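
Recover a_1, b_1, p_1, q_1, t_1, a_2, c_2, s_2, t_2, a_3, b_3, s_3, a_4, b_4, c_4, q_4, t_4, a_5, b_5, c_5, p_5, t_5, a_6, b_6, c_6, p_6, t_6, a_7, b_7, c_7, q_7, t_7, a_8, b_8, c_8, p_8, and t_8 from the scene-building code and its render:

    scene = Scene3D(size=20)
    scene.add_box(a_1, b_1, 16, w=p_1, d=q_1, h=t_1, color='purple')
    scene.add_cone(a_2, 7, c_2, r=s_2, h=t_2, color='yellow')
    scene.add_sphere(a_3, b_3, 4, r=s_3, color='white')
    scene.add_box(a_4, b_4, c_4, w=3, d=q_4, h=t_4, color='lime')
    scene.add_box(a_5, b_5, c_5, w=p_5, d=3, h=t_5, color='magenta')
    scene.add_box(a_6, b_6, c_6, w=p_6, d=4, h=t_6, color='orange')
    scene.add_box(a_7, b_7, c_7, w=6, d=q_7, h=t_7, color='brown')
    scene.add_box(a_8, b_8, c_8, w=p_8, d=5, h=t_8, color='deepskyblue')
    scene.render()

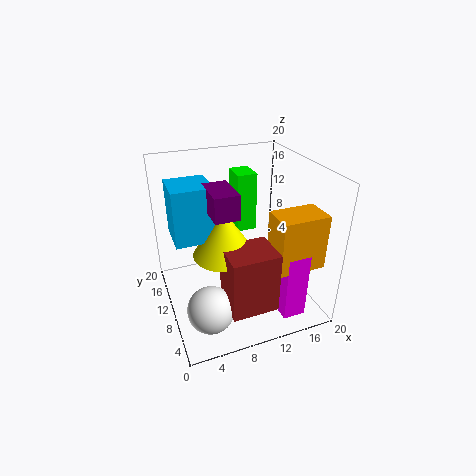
a_1 = 5
b_1 = 4
p_1 = 3
q_1 = 5
t_1 = 3
a_2 = 7
c_2 = 10
s_2 = 4
t_2 = 6
a_3 = 4
b_3 = 4
s_3 = 3
a_4 = 12
b_4 = 15
c_4 = 8
q_4 = 4
t_4 = 9
a_5 = 13
b_5 = 1
c_5 = 2
p_5 = 3
t_5 = 9
a_6 = 12
b_6 = 1
c_6 = 9
p_6 = 6
t_6 = 7
a_7 = 6
b_7 = 1
c_7 = 4
q_7 = 5
t_7 = 8
a_8 = 1
b_8 = 7
c_8 = 12
p_8 = 5
t_8 = 7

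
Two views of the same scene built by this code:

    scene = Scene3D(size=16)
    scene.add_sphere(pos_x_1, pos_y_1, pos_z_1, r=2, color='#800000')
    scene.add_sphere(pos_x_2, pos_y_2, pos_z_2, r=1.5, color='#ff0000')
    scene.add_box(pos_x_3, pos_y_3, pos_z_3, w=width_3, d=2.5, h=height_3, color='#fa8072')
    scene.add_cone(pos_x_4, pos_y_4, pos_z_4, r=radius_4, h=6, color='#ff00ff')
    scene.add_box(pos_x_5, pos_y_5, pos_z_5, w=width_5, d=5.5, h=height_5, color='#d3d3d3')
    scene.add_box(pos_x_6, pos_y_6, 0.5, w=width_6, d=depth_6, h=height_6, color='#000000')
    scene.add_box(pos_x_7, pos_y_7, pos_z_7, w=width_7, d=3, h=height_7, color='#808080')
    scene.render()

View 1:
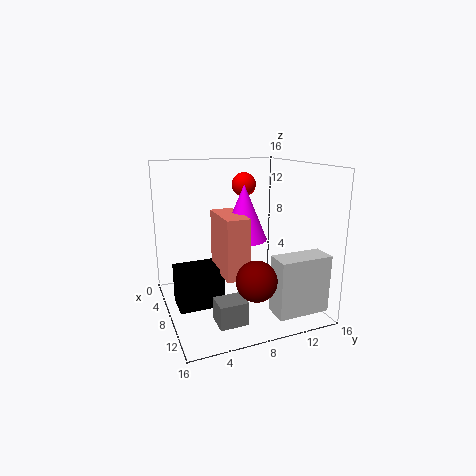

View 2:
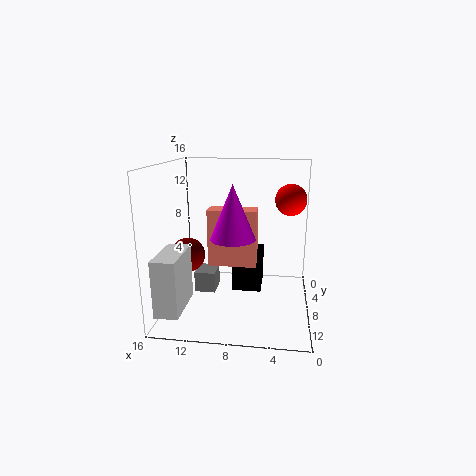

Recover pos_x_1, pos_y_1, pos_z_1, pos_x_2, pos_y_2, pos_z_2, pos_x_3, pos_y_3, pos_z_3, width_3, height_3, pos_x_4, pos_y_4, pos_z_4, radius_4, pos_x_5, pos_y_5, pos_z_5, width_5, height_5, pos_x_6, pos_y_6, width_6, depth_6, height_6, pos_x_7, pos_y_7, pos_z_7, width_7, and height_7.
pos_x_1 = 14
pos_y_1 = 7.5
pos_z_1 = 5.5
pos_x_2 = 2.5
pos_y_2 = 11
pos_z_2 = 13
pos_x_3 = 6
pos_y_3 = 5.5
pos_z_3 = 4.5
width_3 = 5.5
height_3 = 6.5
pos_x_4 = 8.5
pos_y_4 = 8.5
pos_z_4 = 8
radius_4 = 2.5
pos_x_5 = 13
pos_y_5 = 9.5
pos_z_5 = 1.5
width_5 = 2.5
height_5 = 6
pos_x_6 = 5.5
pos_y_6 = 1
width_6 = 3.5
depth_6 = 5
height_6 = 4.5
pos_x_7 = 11
pos_y_7 = 4
pos_z_7 = 0.5
width_7 = 2.5
height_7 = 2.5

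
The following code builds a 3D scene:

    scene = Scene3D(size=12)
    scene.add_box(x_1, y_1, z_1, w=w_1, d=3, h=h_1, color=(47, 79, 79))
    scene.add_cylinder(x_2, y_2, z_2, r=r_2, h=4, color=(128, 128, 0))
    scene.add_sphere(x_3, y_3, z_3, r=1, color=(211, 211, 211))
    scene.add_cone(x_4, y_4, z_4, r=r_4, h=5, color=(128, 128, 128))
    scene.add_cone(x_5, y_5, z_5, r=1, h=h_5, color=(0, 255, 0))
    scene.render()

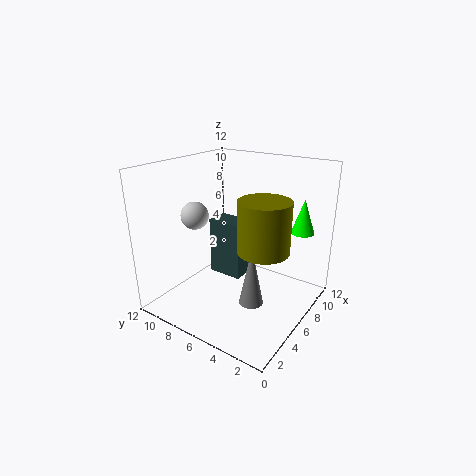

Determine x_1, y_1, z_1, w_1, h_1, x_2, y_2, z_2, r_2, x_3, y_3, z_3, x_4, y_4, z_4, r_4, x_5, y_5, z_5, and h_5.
x_1 = 6, y_1 = 6, z_1 = 2, w_1 = 2, h_1 = 5, x_2 = 5, y_2 = 3, z_2 = 6, r_2 = 2, x_3 = 2, y_3 = 7, z_3 = 9, x_4 = 5, y_4 = 4, z_4 = 1, r_4 = 1, x_5 = 10, y_5 = 2, z_5 = 6, h_5 = 3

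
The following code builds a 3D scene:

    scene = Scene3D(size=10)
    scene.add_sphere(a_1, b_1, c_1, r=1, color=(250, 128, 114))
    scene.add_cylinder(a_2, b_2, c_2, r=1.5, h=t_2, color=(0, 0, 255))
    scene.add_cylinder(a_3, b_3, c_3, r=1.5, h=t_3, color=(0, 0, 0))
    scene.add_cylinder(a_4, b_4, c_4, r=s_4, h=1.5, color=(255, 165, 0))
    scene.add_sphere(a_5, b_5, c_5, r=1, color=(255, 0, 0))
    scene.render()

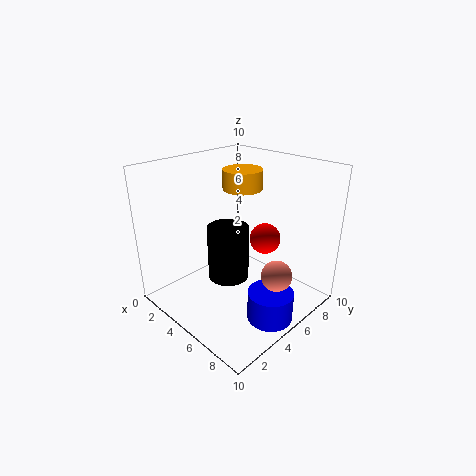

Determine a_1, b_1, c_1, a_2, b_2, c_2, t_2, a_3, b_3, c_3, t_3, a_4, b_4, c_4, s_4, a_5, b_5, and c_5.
a_1 = 8.5, b_1 = 5, c_1 = 3.5, a_2 = 8.5, b_2 = 4.5, c_2 = 0.5, t_2 = 2, a_3 = 4, b_3 = 5, c_3 = 1.5, t_3 = 4, a_4 = 3, b_4 = 7.5, c_4 = 7.5, s_4 = 1.5, a_5 = 7, b_5 = 5.5, c_5 = 5.5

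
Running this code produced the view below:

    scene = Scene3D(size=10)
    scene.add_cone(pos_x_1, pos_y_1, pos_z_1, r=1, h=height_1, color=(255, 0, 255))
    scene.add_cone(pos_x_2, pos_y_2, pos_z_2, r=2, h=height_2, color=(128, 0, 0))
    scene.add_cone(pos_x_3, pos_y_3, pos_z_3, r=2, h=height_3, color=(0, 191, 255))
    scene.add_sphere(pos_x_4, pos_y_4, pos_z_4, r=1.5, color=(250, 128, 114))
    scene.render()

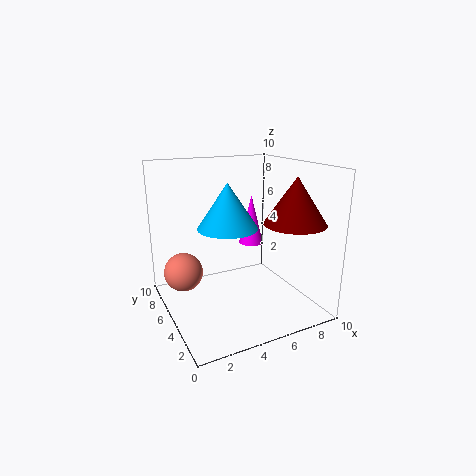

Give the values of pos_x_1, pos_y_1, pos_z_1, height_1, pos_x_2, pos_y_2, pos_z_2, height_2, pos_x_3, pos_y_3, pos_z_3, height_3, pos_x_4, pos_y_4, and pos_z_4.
pos_x_1 = 8
pos_y_1 = 8.5
pos_z_1 = 3
height_1 = 4
pos_x_2 = 7.5
pos_y_2 = 2
pos_z_2 = 6.5
height_2 = 3
pos_x_3 = 4
pos_y_3 = 4.5
pos_z_3 = 6
height_3 = 3
pos_x_4 = 2
pos_y_4 = 8.5
pos_z_4 = 1.5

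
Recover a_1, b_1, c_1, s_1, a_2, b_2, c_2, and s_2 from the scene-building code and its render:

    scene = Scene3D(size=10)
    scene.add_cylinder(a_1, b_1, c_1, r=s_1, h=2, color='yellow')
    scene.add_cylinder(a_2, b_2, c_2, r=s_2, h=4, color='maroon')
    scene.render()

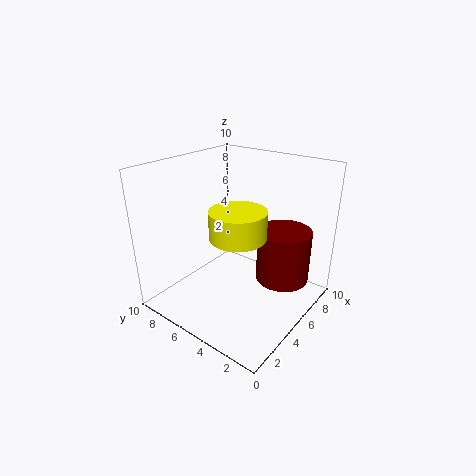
a_1 = 5
b_1 = 5
c_1 = 5
s_1 = 2
a_2 = 8
b_2 = 3
c_2 = 1
s_2 = 2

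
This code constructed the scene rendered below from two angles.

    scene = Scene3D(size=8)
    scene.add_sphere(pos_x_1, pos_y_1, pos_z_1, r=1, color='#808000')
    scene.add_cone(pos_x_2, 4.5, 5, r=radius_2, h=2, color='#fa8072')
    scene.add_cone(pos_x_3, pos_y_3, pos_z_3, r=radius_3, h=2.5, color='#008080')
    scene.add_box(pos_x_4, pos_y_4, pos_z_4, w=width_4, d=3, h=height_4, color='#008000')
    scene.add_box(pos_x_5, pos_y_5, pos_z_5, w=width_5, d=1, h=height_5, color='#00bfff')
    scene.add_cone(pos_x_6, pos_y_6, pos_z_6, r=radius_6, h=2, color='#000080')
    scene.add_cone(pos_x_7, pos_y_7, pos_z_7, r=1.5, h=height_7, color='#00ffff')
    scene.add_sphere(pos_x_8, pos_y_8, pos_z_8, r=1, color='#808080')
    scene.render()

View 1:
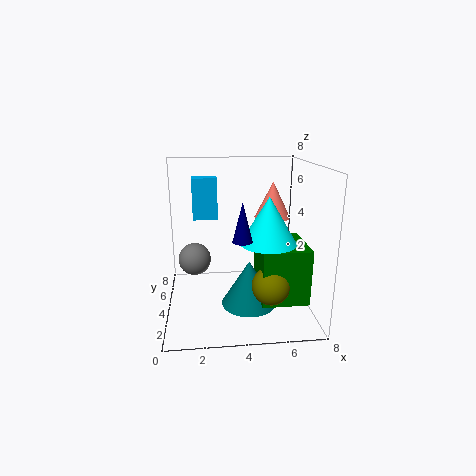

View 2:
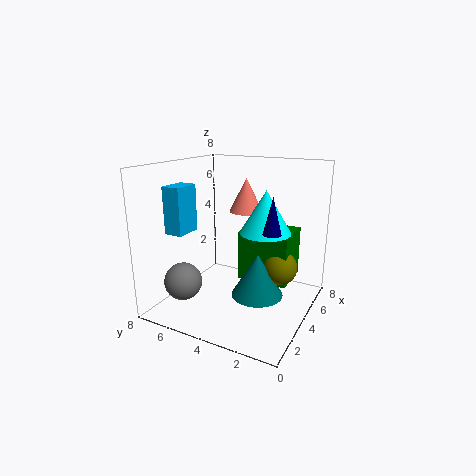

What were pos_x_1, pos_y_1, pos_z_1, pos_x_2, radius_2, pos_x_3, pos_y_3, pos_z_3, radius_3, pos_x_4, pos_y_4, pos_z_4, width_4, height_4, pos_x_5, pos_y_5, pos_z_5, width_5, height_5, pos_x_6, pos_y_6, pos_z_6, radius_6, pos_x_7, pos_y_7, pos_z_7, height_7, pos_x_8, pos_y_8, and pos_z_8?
pos_x_1 = 5.5; pos_y_1 = 2; pos_z_1 = 2; pos_x_2 = 6; radius_2 = 1; pos_x_3 = 4.5; pos_y_3 = 3; pos_z_3 = 0.5; radius_3 = 1.5; pos_x_4 = 5; pos_y_4 = 1.5; pos_z_4 = 1; width_4 = 2.5; height_4 = 3; pos_x_5 = 1.5; pos_y_5 = 6; pos_z_5 = 4.5; width_5 = 1.5; height_5 = 2.5; pos_x_6 = 4; pos_y_6 = 2; pos_z_6 = 4.5; radius_6 = 0.5; pos_x_7 = 5.5; pos_y_7 = 3; pos_z_7 = 4; height_7 = 2.5; pos_x_8 = 1.5; pos_y_8 = 6; pos_z_8 = 2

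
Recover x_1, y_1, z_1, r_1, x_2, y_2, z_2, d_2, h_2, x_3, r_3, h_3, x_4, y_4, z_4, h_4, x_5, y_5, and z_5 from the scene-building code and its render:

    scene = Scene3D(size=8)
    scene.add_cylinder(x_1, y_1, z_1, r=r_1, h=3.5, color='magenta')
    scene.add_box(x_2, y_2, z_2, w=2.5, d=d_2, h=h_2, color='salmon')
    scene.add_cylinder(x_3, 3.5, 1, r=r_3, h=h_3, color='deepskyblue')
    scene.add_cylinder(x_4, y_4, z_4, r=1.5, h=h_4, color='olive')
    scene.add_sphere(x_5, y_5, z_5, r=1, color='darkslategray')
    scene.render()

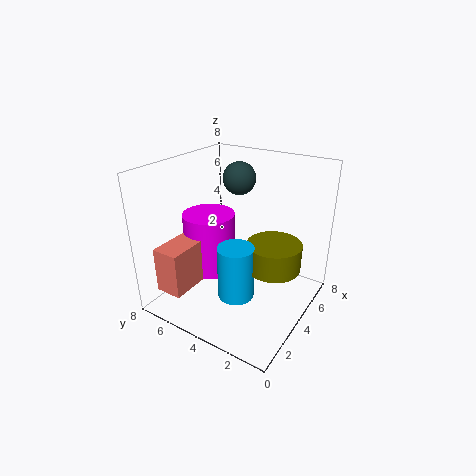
x_1 = 4; y_1 = 6; z_1 = 1.5; r_1 = 1.5; x_2 = 0.5; y_2 = 5.5; z_2 = 1.5; d_2 = 1.5; h_2 = 2.5; x_3 = 3; r_3 = 1; h_3 = 3; x_4 = 4.5; y_4 = 2; z_4 = 2.5; h_4 = 1.5; x_5 = 6.5; y_5 = 5.5; z_5 = 6.5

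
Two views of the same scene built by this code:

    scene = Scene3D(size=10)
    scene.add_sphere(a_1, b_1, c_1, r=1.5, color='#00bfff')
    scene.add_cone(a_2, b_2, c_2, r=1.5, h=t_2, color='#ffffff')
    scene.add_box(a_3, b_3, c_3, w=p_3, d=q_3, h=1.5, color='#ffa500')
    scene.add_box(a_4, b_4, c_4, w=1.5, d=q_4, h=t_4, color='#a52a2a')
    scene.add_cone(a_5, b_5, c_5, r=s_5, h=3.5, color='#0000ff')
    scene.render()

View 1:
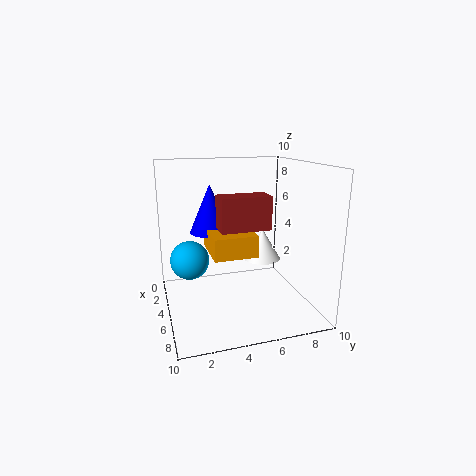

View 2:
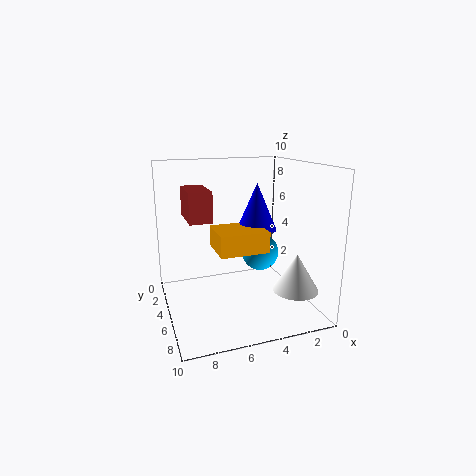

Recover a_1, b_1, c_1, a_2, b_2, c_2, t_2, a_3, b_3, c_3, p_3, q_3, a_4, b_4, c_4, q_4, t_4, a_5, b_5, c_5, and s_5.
a_1 = 2
b_1 = 2
c_1 = 2.5
a_2 = 2
b_2 = 8
c_2 = 2
t_2 = 2.5
a_3 = 3
b_3 = 3
c_3 = 4
p_3 = 3.5
q_3 = 3
a_4 = 7
b_4 = 3
c_4 = 6.5
q_4 = 3
t_4 = 2
a_5 = 3
b_5 = 3.5
c_5 = 5
s_5 = 1.5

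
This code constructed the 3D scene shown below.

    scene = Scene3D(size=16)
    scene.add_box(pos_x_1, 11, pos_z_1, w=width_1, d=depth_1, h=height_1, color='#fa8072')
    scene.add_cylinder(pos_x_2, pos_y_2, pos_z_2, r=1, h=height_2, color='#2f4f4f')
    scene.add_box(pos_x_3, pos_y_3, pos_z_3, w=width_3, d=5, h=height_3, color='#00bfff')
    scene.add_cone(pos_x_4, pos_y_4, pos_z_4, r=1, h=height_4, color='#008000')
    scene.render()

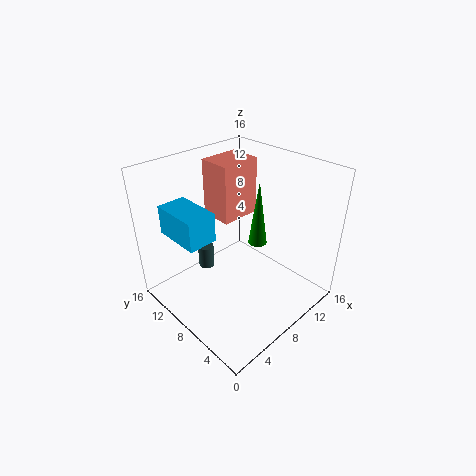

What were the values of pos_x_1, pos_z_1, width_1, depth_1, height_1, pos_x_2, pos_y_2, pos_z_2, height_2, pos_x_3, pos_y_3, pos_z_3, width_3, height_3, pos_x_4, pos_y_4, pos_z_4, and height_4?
pos_x_1 = 9, pos_z_1 = 8, width_1 = 5, depth_1 = 4, height_1 = 7, pos_x_2 = 8, pos_y_2 = 14, pos_z_2 = 1, height_2 = 3, pos_x_3 = 1, pos_y_3 = 7, pos_z_3 = 10, width_3 = 3, height_3 = 3, pos_x_4 = 9, pos_y_4 = 6, pos_z_4 = 8, height_4 = 7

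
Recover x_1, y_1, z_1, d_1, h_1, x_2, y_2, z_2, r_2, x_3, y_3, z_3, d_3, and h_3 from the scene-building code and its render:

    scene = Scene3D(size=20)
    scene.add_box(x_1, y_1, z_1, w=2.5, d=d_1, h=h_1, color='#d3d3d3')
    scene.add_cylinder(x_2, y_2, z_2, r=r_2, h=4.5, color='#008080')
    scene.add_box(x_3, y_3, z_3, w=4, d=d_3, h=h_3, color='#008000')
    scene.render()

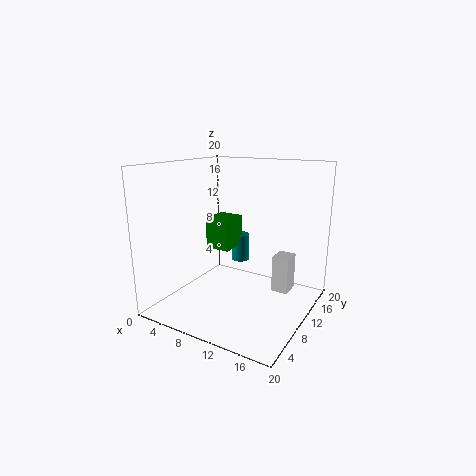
x_1 = 13.5; y_1 = 14; z_1 = 1; d_1 = 3; h_1 = 5.5; x_2 = 5.5; y_2 = 18.5; z_2 = 3; r_2 = 1.5; x_3 = 2; y_3 = 13.5; z_3 = 6; d_3 = 4.5; h_3 = 5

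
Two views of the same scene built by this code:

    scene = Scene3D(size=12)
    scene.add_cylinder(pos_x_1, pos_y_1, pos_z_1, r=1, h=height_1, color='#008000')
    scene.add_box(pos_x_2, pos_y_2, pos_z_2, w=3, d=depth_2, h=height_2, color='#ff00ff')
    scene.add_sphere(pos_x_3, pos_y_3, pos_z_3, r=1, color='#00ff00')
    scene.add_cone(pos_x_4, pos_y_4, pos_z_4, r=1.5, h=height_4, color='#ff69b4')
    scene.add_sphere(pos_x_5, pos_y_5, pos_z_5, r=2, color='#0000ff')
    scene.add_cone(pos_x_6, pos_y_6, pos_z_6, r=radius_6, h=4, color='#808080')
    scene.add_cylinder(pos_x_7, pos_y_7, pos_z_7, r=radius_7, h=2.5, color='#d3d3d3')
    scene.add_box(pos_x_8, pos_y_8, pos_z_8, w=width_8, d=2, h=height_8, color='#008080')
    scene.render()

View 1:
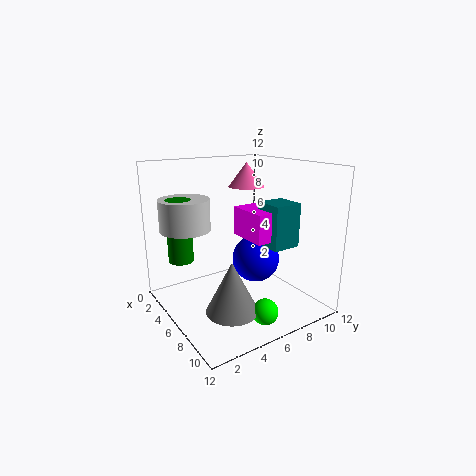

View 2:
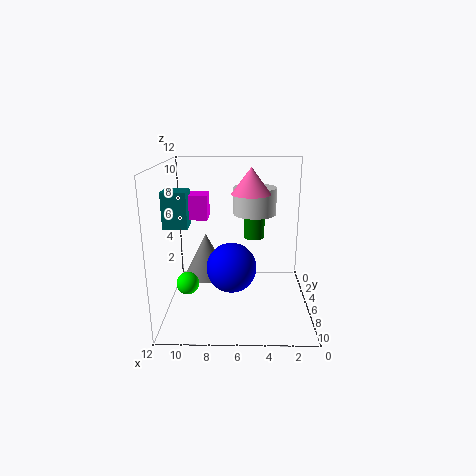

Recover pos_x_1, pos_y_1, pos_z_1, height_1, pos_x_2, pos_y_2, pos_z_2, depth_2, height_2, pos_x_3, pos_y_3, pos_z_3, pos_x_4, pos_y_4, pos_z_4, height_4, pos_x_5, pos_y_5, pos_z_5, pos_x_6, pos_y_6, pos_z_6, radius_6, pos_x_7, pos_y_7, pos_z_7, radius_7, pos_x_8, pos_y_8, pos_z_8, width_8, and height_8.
pos_x_1 = 4.5; pos_y_1 = 1.5; pos_z_1 = 4.5; height_1 = 5; pos_x_2 = 8.5; pos_y_2 = 4; pos_z_2 = 7.5; depth_2 = 2; height_2 = 2; pos_x_3 = 10.5; pos_y_3 = 5.5; pos_z_3 = 1.5; pos_x_4 = 5; pos_y_4 = 7.5; pos_z_4 = 10; height_4 = 2; pos_x_5 = 6.5; pos_y_5 = 7.5; pos_z_5 = 4; pos_x_6 = 9; pos_y_6 = 3.5; pos_z_6 = 1.5; radius_6 = 2; pos_x_7 = 4.5; pos_y_7 = 2; pos_z_7 = 7; radius_7 = 2; pos_x_8 = 10; pos_y_8 = 5; pos_z_8 = 7; width_8 = 2; height_8 = 3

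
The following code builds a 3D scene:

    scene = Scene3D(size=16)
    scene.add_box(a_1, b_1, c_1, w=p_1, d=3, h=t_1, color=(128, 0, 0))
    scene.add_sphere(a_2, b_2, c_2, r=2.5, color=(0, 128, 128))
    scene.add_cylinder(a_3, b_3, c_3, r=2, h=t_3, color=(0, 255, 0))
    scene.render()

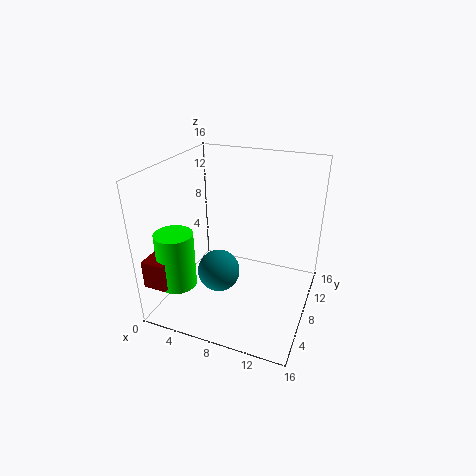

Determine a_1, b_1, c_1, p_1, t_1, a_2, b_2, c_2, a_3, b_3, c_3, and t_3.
a_1 = 0.5; b_1 = 0.5; c_1 = 4.5; p_1 = 2.5; t_1 = 3; a_2 = 5.5; b_2 = 8; c_2 = 3; a_3 = 3; b_3 = 3; c_3 = 4; t_3 = 6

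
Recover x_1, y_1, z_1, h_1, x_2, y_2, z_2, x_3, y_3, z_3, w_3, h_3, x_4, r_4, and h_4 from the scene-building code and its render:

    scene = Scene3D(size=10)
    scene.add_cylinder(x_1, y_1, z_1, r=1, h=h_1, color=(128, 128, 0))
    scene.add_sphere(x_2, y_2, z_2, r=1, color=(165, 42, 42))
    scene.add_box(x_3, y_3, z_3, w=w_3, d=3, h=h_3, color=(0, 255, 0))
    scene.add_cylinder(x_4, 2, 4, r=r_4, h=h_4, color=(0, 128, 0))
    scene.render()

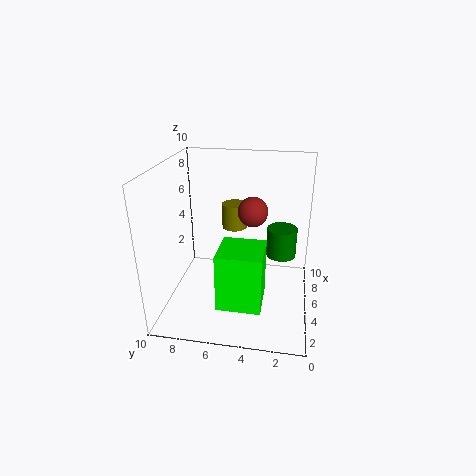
x_1 = 9, y_1 = 6, z_1 = 4, h_1 = 2, x_2 = 5, y_2 = 4, z_2 = 7, x_3 = 2, y_3 = 3, z_3 = 1, w_3 = 3, h_3 = 4, x_4 = 5, r_4 = 1, h_4 = 2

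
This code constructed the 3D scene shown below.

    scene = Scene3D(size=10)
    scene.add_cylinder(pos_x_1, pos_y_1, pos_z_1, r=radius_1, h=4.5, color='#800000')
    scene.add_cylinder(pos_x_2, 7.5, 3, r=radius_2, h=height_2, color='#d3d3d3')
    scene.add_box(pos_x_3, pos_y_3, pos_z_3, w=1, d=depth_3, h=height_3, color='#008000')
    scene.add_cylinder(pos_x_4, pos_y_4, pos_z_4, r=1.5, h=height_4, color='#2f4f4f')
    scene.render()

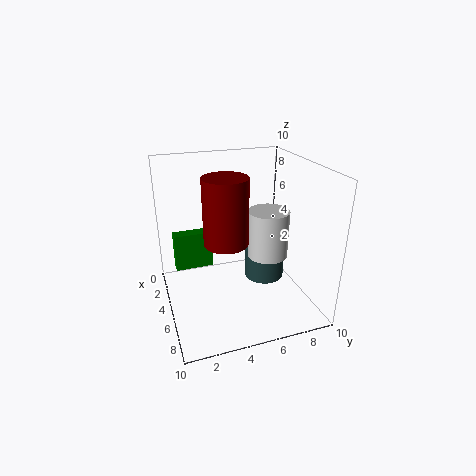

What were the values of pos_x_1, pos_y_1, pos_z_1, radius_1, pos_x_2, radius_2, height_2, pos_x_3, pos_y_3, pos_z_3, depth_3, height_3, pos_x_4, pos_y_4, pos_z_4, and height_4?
pos_x_1 = 5.5, pos_y_1 = 4, pos_z_1 = 5, radius_1 = 1.5, pos_x_2 = 4.5, radius_2 = 1.5, height_2 = 3.5, pos_x_3 = 0.5, pos_y_3 = 1, pos_z_3 = 1, depth_3 = 3, height_3 = 3, pos_x_4 = 4, pos_y_4 = 7.5, pos_z_4 = 1, height_4 = 3.5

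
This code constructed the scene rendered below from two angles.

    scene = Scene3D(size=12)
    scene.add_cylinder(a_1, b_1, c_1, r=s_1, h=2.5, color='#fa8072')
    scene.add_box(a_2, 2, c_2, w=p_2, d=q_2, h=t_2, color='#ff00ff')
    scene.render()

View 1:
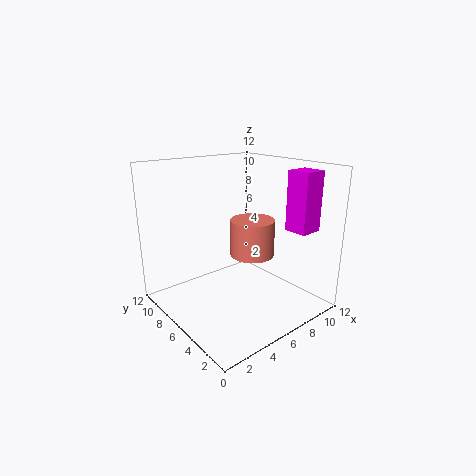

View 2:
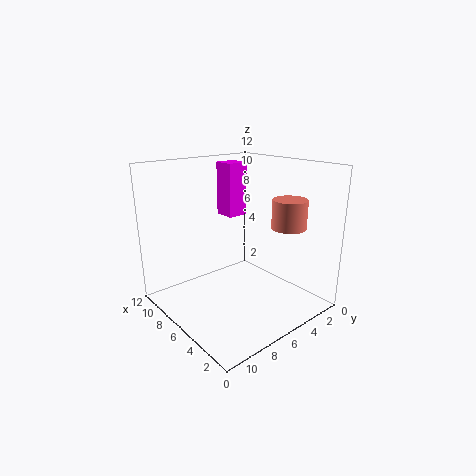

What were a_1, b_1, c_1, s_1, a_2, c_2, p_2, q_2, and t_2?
a_1 = 4
b_1 = 2
c_1 = 6.5
s_1 = 1.5
a_2 = 9.5
c_2 = 6.5
p_2 = 2
q_2 = 2
t_2 = 5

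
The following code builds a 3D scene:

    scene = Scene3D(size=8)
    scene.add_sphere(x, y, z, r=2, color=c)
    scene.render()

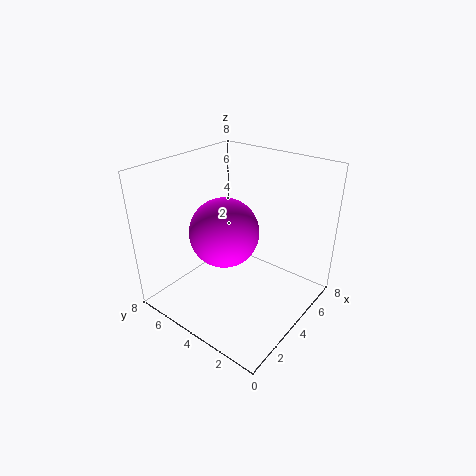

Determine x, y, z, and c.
x = 4, y = 5, z = 4, c = 'magenta'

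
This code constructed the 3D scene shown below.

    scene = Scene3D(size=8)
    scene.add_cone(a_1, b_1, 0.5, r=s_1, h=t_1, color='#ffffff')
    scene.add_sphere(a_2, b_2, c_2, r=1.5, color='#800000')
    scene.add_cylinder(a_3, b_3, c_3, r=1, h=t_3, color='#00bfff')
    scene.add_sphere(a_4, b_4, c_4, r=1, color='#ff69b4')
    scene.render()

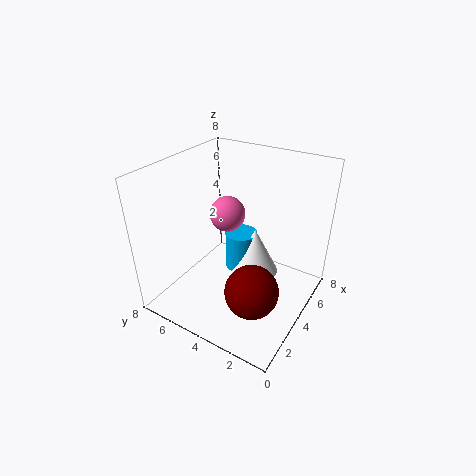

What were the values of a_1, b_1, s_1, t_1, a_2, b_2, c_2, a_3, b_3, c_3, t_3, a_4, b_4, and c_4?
a_1 = 6
b_1 = 4
s_1 = 1.5
t_1 = 3
a_2 = 3
b_2 = 2.5
c_2 = 1.5
a_3 = 6
b_3 = 5
c_3 = 0.5
t_3 = 2.5
a_4 = 4.5
b_4 = 5
c_4 = 5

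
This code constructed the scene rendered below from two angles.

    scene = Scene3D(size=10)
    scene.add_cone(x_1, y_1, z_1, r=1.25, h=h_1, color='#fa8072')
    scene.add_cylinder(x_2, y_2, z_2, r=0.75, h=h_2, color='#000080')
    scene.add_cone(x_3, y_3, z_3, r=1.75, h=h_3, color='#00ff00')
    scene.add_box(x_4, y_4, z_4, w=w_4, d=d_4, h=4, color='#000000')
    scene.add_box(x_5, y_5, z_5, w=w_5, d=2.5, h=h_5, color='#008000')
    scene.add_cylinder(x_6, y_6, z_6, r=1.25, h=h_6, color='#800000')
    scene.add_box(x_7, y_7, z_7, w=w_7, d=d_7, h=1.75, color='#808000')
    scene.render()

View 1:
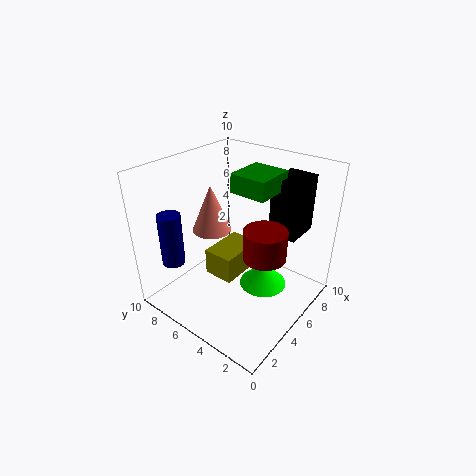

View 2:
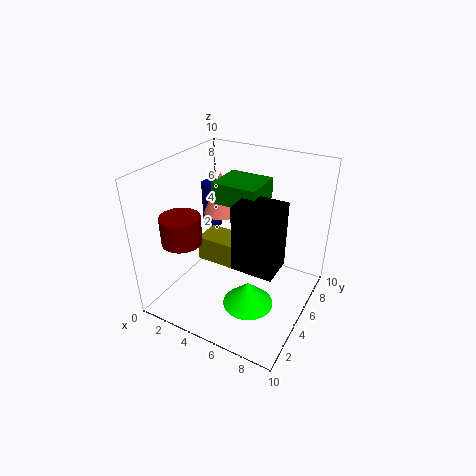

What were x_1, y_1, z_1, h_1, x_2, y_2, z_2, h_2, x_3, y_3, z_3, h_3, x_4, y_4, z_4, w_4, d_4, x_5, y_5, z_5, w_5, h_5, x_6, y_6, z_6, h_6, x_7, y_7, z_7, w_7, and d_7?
x_1 = 3.25
y_1 = 5.75
z_1 = 6.25
h_1 = 3
x_2 = 1.25
y_2 = 7.5
z_2 = 4
h_2 = 3.5
x_3 = 6.5
y_3 = 3.75
z_3 = 0.75
h_3 = 1.75
x_4 = 6.5
y_4 = 1.5
z_4 = 5.25
w_4 = 2.5
d_4 = 2
x_5 = 4.5
y_5 = 2.75
z_5 = 8.5
w_5 = 2.75
h_5 = 1.25
x_6 = 3
y_6 = 1.5
z_6 = 6
h_6 = 1.75
x_7 = 2.5
y_7 = 3.75
z_7 = 3.25
w_7 = 3
d_7 = 2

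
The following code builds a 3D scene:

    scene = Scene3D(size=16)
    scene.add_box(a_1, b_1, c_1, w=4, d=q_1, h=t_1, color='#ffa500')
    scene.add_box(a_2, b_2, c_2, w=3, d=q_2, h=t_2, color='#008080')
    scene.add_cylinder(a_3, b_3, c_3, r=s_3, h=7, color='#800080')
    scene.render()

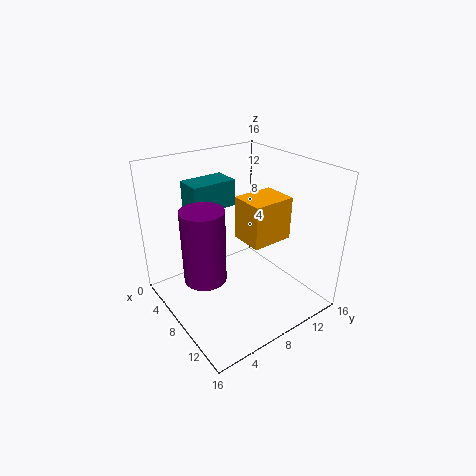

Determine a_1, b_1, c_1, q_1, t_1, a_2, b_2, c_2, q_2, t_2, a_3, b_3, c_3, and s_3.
a_1 = 6
b_1 = 9
c_1 = 7
q_1 = 5
t_1 = 5
a_2 = 3
b_2 = 4
c_2 = 11
q_2 = 5
t_2 = 3
a_3 = 11
b_3 = 2
c_3 = 7
s_3 = 2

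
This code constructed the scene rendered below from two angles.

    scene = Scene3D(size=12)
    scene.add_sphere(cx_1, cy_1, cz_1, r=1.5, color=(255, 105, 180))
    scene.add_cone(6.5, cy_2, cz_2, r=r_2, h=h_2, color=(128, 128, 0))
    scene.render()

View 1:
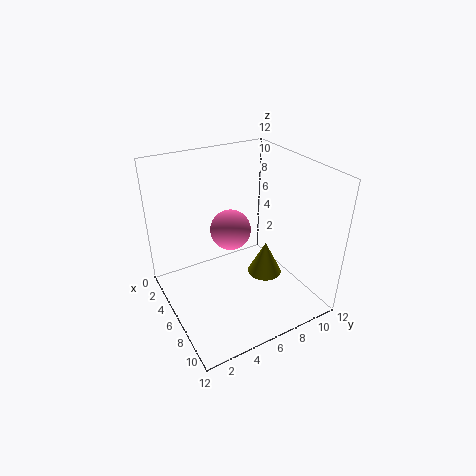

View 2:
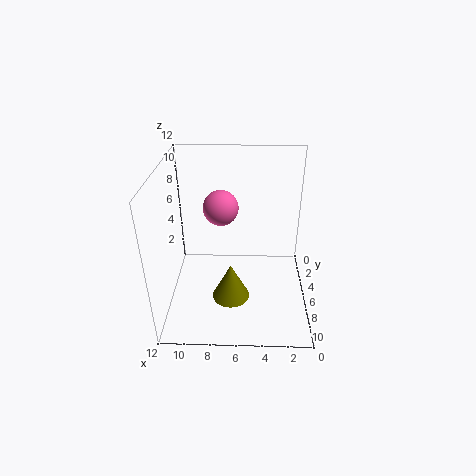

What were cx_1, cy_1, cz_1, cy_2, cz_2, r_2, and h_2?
cx_1 = 7.5; cy_1 = 4.5; cz_1 = 8; cy_2 = 8.5; cz_2 = 2; r_2 = 1.5; h_2 = 3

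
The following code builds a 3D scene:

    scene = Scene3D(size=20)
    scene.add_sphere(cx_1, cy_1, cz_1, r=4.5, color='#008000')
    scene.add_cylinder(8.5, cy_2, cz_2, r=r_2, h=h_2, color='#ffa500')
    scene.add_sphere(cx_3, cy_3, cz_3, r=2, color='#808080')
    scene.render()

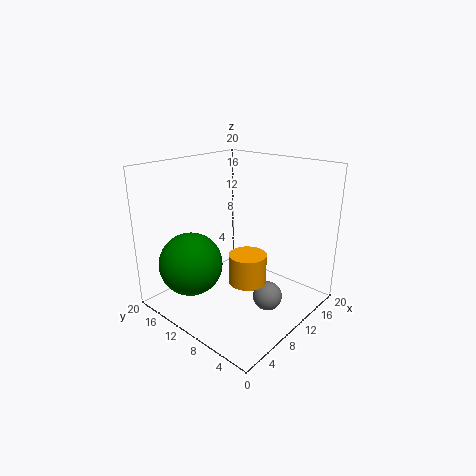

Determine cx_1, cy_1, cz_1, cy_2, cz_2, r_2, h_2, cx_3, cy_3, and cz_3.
cx_1 = 5.5; cy_1 = 15; cz_1 = 6; cy_2 = 7; cz_2 = 5; r_2 = 2.5; h_2 = 4; cx_3 = 10.5; cy_3 = 5; cz_3 = 2.5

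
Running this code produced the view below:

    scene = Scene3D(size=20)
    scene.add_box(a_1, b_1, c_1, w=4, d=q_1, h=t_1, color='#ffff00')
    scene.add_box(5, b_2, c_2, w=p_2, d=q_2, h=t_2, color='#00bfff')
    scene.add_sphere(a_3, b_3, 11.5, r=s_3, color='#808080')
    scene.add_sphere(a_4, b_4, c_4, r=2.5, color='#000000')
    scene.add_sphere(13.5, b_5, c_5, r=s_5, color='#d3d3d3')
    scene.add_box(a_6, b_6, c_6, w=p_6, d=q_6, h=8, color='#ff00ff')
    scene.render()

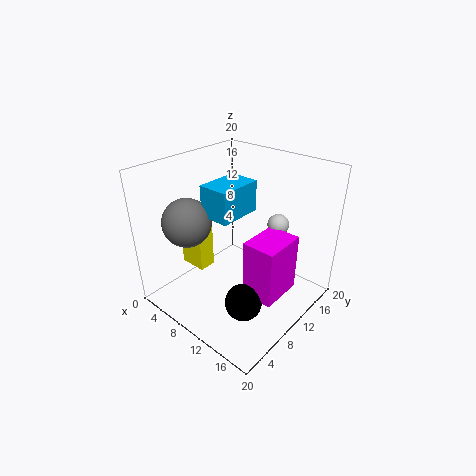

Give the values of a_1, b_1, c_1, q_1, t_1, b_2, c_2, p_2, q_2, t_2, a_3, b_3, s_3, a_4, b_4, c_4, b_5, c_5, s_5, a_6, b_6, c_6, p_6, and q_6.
a_1 = 2
b_1 = 6.5
c_1 = 4.5
q_1 = 2.5
t_1 = 6.5
b_2 = 8
c_2 = 12.5
p_2 = 4.5
q_2 = 6.5
t_2 = 4.5
a_3 = 3.5
b_3 = 6.5
s_3 = 3.5
a_4 = 14
b_4 = 6.5
c_4 = 3
b_5 = 14.5
c_5 = 11.5
s_5 = 1.5
a_6 = 13
b_6 = 7.5
c_6 = 3.5
p_6 = 4.5
q_6 = 6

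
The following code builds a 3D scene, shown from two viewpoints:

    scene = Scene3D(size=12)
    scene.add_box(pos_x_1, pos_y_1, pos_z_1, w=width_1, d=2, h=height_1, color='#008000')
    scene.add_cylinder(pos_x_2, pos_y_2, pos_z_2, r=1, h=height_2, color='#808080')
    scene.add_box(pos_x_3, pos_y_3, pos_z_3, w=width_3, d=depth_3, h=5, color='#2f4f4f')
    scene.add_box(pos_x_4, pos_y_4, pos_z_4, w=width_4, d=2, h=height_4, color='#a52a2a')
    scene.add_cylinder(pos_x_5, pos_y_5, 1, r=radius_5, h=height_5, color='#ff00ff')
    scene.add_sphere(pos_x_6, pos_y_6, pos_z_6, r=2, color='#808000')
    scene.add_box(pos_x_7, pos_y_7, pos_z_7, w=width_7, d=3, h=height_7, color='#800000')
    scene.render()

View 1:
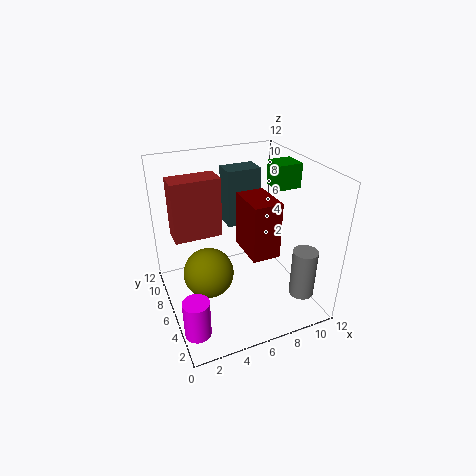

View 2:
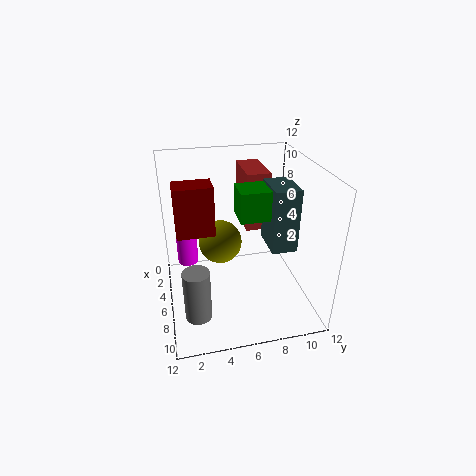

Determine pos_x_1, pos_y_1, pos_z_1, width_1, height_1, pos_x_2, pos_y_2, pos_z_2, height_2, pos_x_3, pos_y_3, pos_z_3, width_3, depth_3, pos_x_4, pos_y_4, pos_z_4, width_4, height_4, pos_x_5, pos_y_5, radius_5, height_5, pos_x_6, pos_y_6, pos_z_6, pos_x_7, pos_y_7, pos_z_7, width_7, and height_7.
pos_x_1 = 9, pos_y_1 = 5, pos_z_1 = 10, width_1 = 2, height_1 = 2, pos_x_2 = 10, pos_y_2 = 2, pos_z_2 = 2, height_2 = 4, pos_x_3 = 6, pos_y_3 = 8, pos_z_3 = 6, width_3 = 3, depth_3 = 2, pos_x_4 = 1, pos_y_4 = 7, pos_z_4 = 6, width_4 = 4, height_4 = 5, pos_x_5 = 1, pos_y_5 = 2, radius_5 = 1, height_5 = 3, pos_x_6 = 3, pos_y_6 = 5, pos_z_6 = 4, pos_x_7 = 5, pos_y_7 = 1, pos_z_7 = 7, width_7 = 2, height_7 = 4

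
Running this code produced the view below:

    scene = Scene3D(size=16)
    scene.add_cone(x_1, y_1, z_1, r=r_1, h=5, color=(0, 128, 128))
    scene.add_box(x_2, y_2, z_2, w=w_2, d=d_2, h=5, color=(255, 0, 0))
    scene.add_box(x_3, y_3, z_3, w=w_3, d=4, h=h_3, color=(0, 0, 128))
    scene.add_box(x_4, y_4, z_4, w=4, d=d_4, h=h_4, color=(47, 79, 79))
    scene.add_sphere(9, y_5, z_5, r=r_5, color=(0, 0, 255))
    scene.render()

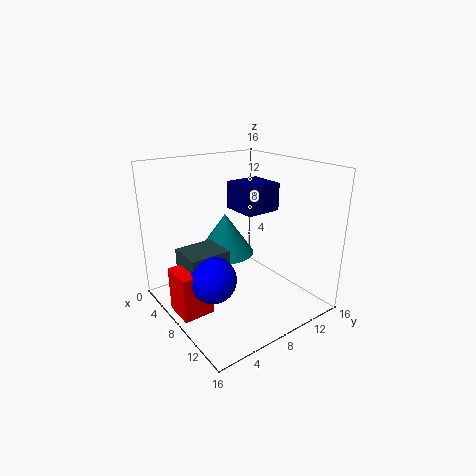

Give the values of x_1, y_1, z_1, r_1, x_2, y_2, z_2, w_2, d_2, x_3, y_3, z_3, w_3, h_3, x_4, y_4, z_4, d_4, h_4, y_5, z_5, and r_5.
x_1 = 4; y_1 = 9; z_1 = 4.5; r_1 = 3.5; x_2 = 5.5; y_2 = 0.5; z_2 = 0.5; w_2 = 3.5; d_2 = 3.5; x_3 = 6; y_3 = 8; z_3 = 11; w_3 = 4; h_3 = 3; x_4 = 4.5; y_4 = 2; z_4 = 4.5; d_4 = 4.5; h_4 = 2.5; y_5 = 4; z_5 = 4.5; r_5 = 2.5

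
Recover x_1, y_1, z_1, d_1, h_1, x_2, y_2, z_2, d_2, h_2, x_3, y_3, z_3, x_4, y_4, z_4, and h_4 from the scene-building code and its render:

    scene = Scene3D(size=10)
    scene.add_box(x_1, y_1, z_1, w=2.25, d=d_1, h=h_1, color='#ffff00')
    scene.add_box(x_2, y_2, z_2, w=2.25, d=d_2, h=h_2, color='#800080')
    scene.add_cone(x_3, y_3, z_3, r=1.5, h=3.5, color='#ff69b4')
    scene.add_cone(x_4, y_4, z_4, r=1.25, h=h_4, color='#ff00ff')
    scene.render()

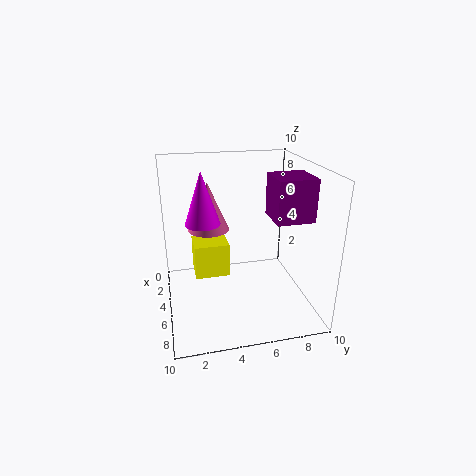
x_1 = 2.25
y_1 = 2
z_1 = 1.75
d_1 = 2.5
h_1 = 2.5
x_2 = 7
y_2 = 6.25
z_2 = 7.5
d_2 = 2.25
h_2 = 2.5
x_3 = 3
y_3 = 3.25
z_3 = 5
x_4 = 3.75
y_4 = 2.75
z_4 = 5.75
h_4 = 3.75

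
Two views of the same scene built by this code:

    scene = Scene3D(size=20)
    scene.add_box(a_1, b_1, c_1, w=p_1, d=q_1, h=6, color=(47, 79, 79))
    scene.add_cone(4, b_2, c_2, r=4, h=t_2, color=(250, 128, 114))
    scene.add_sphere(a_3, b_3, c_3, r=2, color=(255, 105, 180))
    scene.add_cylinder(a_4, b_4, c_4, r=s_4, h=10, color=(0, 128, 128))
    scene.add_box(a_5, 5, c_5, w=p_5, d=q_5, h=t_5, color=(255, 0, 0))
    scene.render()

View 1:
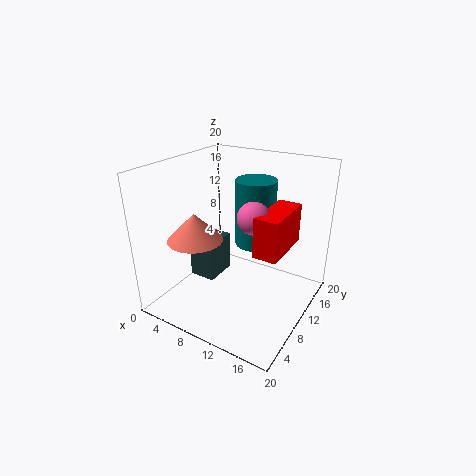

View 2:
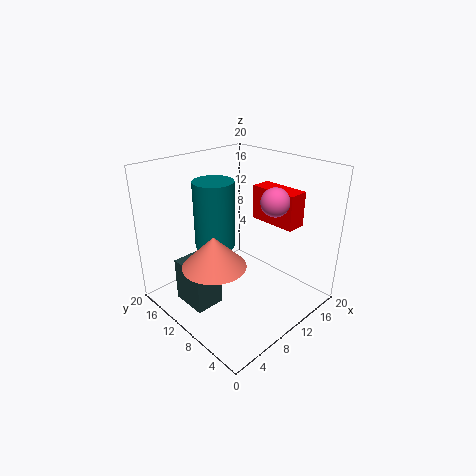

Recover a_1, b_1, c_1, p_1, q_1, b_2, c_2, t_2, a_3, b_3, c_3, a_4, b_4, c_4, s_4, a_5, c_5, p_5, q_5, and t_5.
a_1 = 2; b_1 = 9; c_1 = 2; p_1 = 4; q_1 = 5; b_2 = 8; c_2 = 9; t_2 = 4; a_3 = 14; b_3 = 7; c_3 = 15; a_4 = 10; b_4 = 15; c_4 = 7; s_4 = 3; a_5 = 15; c_5 = 11; p_5 = 3; q_5 = 7; t_5 = 5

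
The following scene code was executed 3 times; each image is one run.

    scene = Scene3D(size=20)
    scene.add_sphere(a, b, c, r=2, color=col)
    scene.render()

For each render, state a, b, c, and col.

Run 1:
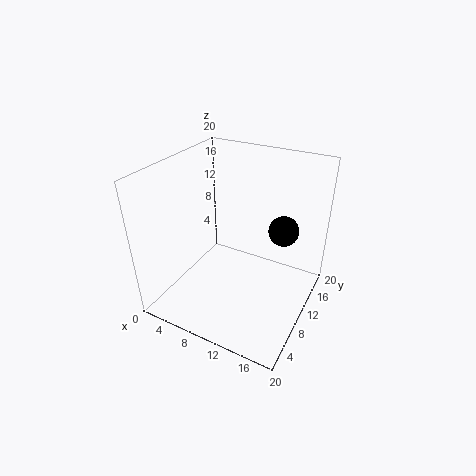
a = 16; b = 11.5; c = 12; col = 'black'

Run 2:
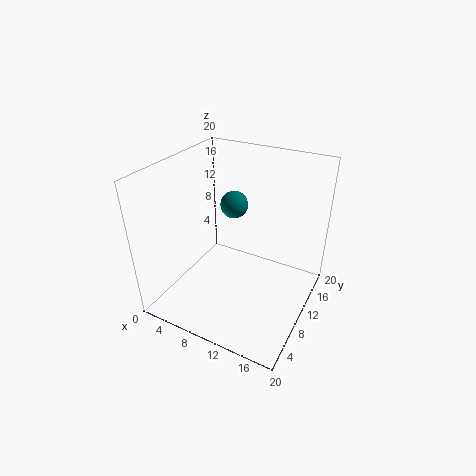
a = 7.5; b = 13.5; c = 13; col = 'teal'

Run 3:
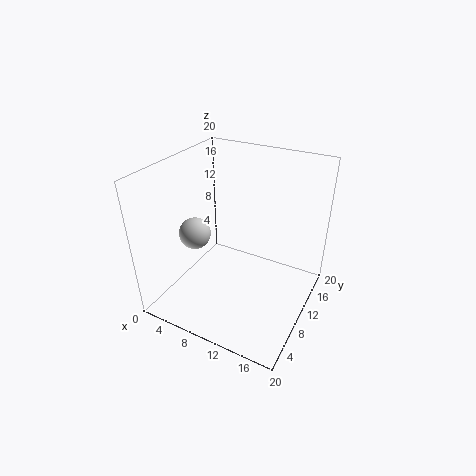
a = 6.5; b = 5; c = 12.5; col = 'lightgray'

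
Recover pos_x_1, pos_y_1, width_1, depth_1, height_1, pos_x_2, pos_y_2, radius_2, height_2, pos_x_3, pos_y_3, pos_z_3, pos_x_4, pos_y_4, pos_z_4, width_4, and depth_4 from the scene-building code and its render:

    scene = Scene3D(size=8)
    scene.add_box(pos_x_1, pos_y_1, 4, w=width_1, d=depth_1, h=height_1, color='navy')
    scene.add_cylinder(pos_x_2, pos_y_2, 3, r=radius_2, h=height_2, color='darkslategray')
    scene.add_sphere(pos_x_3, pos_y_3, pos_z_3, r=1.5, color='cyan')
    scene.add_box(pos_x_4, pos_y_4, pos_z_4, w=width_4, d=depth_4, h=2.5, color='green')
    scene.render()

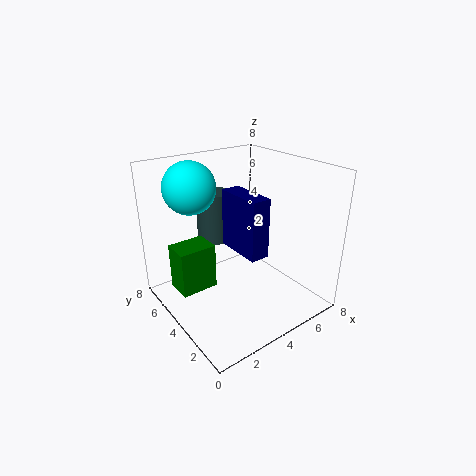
pos_x_1 = 3; pos_y_1 = 1.5; width_1 = 1; depth_1 = 2.5; height_1 = 3; pos_x_2 = 4; pos_y_2 = 6.5; radius_2 = 1; height_2 = 3; pos_x_3 = 2.5; pos_y_3 = 6.5; pos_z_3 = 6.5; pos_x_4 = 0.5; pos_y_4 = 4; pos_z_4 = 1.5; width_4 = 2; depth_4 = 1.5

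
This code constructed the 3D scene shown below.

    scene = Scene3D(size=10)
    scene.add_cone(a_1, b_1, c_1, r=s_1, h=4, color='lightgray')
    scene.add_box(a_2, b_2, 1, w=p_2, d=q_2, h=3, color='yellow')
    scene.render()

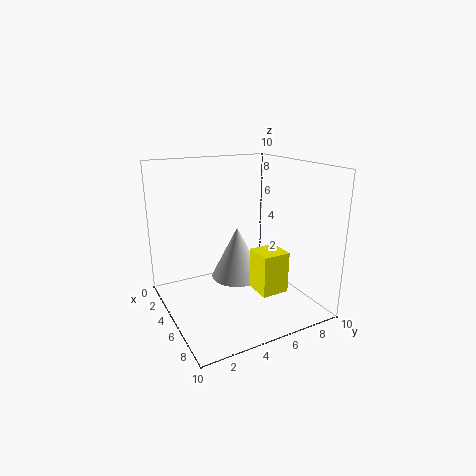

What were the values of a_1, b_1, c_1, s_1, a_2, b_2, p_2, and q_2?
a_1 = 3
b_1 = 6
c_1 = 1
s_1 = 2
a_2 = 5
b_2 = 6
p_2 = 2
q_2 = 2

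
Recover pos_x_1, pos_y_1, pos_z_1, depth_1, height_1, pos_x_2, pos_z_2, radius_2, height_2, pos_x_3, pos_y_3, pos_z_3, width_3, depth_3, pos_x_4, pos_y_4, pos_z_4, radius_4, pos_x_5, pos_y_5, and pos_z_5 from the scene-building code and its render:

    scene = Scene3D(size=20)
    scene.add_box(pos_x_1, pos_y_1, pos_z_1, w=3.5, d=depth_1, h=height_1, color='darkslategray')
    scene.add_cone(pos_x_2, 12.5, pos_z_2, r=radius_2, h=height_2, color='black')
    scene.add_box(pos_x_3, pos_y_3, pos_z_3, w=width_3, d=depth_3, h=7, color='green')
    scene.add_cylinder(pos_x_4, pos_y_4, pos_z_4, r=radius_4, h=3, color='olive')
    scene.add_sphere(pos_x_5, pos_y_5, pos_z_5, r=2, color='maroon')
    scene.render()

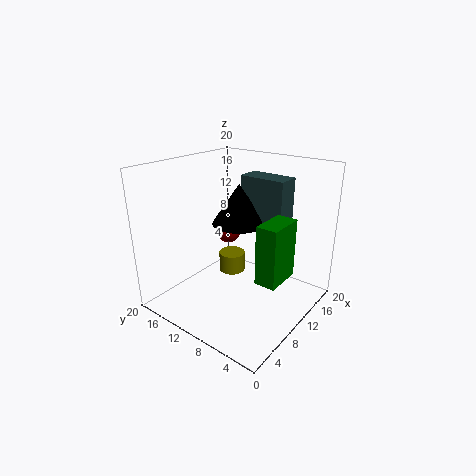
pos_x_1 = 14.5; pos_y_1 = 6; pos_z_1 = 10.5; depth_1 = 7; height_1 = 7; pos_x_2 = 13.5; pos_z_2 = 10.5; radius_2 = 4; height_2 = 6; pos_x_3 = 4; pos_y_3 = 0.5; pos_z_3 = 8.5; width_3 = 4.5; depth_3 = 2.5; pos_x_4 = 13; pos_y_4 = 13.5; pos_z_4 = 2.5; radius_4 = 2; pos_x_5 = 16.5; pos_y_5 = 17; pos_z_5 = 7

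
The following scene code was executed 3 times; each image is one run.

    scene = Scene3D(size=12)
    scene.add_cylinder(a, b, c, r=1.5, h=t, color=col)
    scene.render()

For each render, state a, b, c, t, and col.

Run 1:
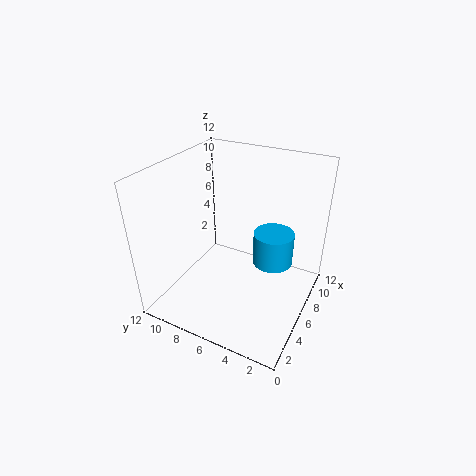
a = 5
b = 2.5
c = 5.5
t = 2.5
col = 'deepskyblue'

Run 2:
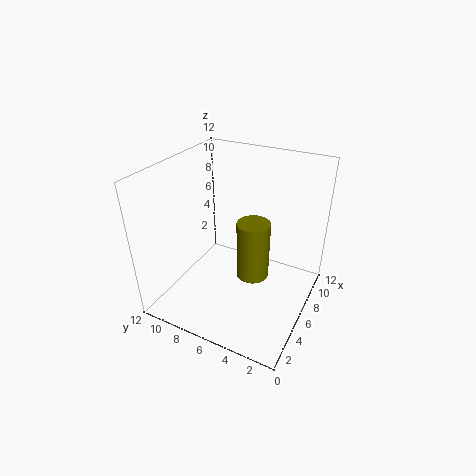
a = 8
b = 5.5
c = 1
t = 5.5
col = 'olive'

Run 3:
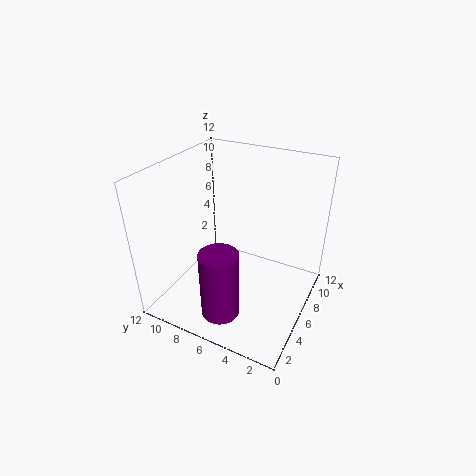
a = 2
b = 5.5
c = 1.5
t = 5.5
col = 'purple'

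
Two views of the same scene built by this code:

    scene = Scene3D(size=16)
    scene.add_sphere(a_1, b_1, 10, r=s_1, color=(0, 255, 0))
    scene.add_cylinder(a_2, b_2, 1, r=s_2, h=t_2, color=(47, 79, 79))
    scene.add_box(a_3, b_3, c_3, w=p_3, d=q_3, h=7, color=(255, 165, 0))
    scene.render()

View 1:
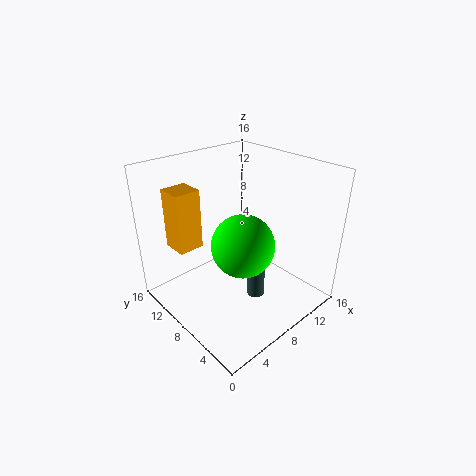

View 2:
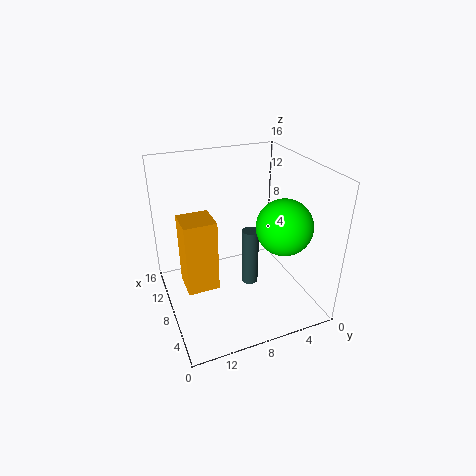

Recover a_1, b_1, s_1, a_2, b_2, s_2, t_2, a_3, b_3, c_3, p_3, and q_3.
a_1 = 5; b_1 = 4; s_1 = 3; a_2 = 9; b_2 = 6; s_2 = 1; t_2 = 7; a_3 = 3; b_3 = 12; c_3 = 6; p_3 = 3; q_3 = 3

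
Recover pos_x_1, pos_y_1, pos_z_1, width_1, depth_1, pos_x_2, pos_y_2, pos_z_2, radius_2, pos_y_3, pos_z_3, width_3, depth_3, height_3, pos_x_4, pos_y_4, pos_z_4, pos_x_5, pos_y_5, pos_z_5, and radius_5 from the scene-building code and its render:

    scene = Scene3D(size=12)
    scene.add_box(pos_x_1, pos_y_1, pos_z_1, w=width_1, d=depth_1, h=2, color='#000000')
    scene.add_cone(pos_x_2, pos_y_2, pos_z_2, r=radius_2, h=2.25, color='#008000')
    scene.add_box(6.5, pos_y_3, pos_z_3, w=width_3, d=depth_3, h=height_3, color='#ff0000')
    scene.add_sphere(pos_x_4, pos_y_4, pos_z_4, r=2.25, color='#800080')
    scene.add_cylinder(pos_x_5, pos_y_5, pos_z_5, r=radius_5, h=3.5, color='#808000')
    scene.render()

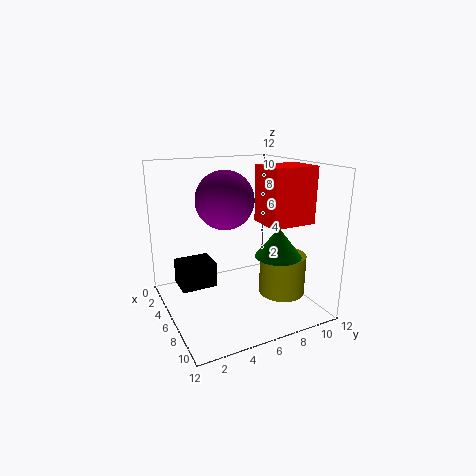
pos_x_1 = 5
pos_y_1 = 0.75
pos_z_1 = 2.75
width_1 = 2.25
depth_1 = 2.75
pos_x_2 = 9.75
pos_y_2 = 7.5
pos_z_2 = 5.5
radius_2 = 1.75
pos_y_3 = 7.25
pos_z_3 = 7.5
width_3 = 3
depth_3 = 3.75
height_3 = 4.5
pos_x_4 = 6.75
pos_y_4 = 4.5
pos_z_4 = 9.5
pos_x_5 = 7.25
pos_y_5 = 9.75
pos_z_5 = 0.75
radius_5 = 2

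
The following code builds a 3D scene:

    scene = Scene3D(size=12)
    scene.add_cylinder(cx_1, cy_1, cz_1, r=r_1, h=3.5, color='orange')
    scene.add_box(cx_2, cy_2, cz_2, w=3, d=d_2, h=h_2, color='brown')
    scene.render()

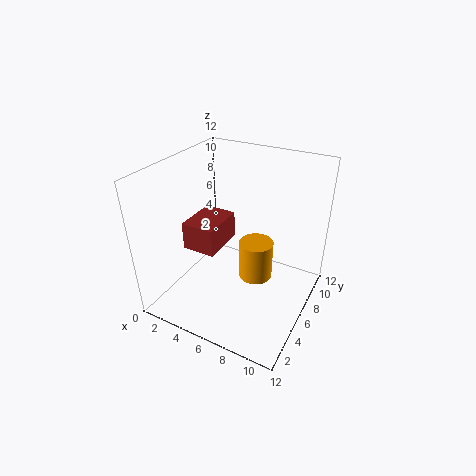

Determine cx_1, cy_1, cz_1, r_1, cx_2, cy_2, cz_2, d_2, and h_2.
cx_1 = 7, cy_1 = 7.5, cz_1 = 1.5, r_1 = 1.5, cx_2 = 1, cy_2 = 5, cz_2 = 4, d_2 = 4, h_2 = 2.5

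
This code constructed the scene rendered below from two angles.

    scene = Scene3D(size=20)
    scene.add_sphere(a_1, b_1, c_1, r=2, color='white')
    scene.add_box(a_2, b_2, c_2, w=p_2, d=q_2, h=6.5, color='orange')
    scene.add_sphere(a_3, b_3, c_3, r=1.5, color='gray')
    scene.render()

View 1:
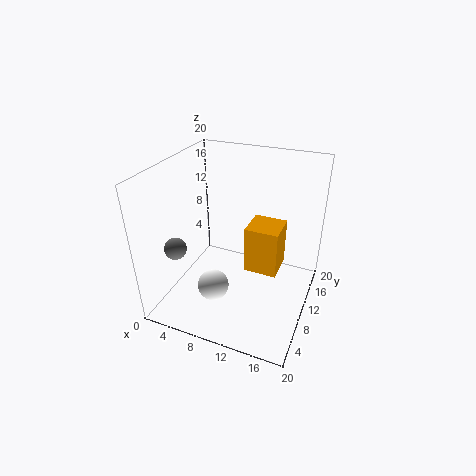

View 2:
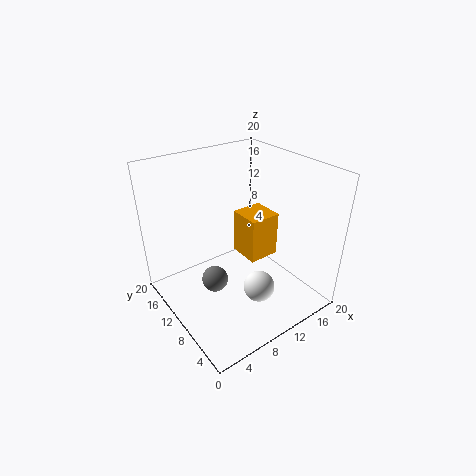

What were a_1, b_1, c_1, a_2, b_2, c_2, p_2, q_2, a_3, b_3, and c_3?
a_1 = 9, b_1 = 4, c_1 = 6, a_2 = 11.5, b_2 = 8.5, c_2 = 6, p_2 = 4.5, q_2 = 4.5, a_3 = 3, b_3 = 5, c_3 = 9.5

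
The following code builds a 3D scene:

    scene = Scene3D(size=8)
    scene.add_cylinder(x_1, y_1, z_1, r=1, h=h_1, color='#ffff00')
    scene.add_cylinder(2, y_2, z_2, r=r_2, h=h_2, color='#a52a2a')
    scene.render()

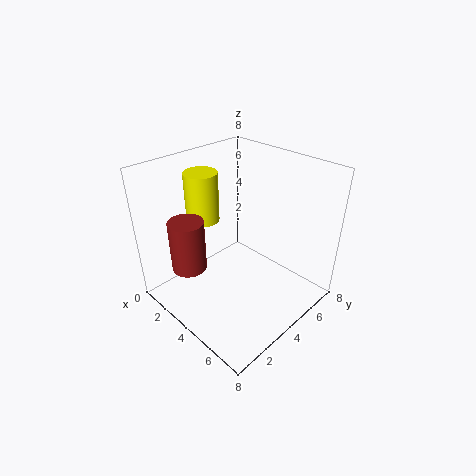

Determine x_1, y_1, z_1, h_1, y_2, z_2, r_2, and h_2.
x_1 = 1; y_1 = 4; z_1 = 4; h_1 = 3; y_2 = 2; z_2 = 2; r_2 = 1; h_2 = 3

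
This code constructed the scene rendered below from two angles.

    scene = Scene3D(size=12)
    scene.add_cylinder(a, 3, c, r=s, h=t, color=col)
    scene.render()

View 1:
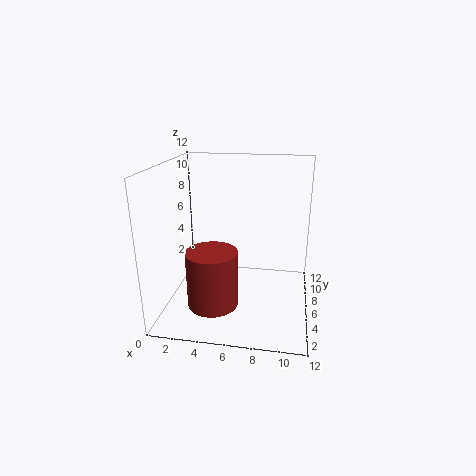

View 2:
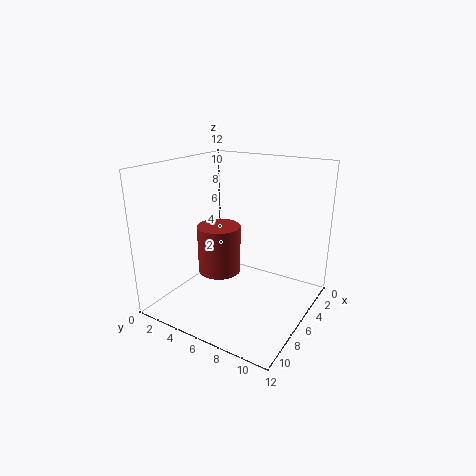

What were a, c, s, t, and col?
a = 4.5
c = 1.5
s = 2
t = 4.5
col = 'brown'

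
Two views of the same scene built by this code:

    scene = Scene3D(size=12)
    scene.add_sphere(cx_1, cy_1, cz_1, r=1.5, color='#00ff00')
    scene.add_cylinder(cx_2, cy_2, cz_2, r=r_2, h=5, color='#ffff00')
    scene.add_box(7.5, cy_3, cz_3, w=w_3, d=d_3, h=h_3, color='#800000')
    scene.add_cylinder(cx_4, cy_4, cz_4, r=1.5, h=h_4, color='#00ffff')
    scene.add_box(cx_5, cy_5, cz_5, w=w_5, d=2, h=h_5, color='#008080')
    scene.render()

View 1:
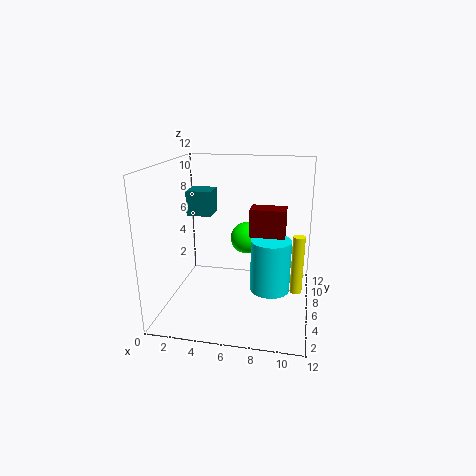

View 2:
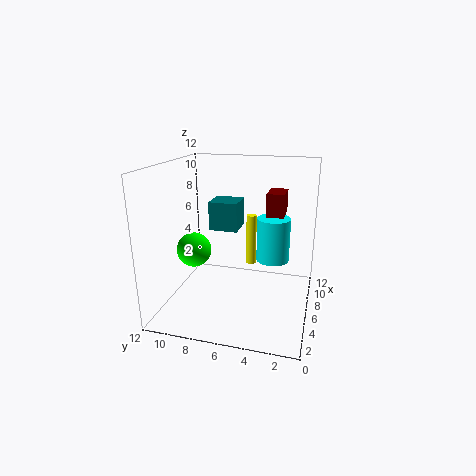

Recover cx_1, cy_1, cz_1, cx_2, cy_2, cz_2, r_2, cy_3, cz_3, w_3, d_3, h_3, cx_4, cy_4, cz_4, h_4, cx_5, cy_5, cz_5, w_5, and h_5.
cx_1 = 6
cy_1 = 10
cz_1 = 4.5
cx_2 = 11
cy_2 = 6
cz_2 = 1.5
r_2 = 0.5
cy_3 = 2.5
cz_3 = 7.5
w_3 = 2.5
d_3 = 1.5
h_3 = 2
cx_4 = 9
cy_4 = 3.5
cz_4 = 3
h_4 = 4
cx_5 = 2
cy_5 = 5
cz_5 = 8
w_5 = 2
h_5 = 2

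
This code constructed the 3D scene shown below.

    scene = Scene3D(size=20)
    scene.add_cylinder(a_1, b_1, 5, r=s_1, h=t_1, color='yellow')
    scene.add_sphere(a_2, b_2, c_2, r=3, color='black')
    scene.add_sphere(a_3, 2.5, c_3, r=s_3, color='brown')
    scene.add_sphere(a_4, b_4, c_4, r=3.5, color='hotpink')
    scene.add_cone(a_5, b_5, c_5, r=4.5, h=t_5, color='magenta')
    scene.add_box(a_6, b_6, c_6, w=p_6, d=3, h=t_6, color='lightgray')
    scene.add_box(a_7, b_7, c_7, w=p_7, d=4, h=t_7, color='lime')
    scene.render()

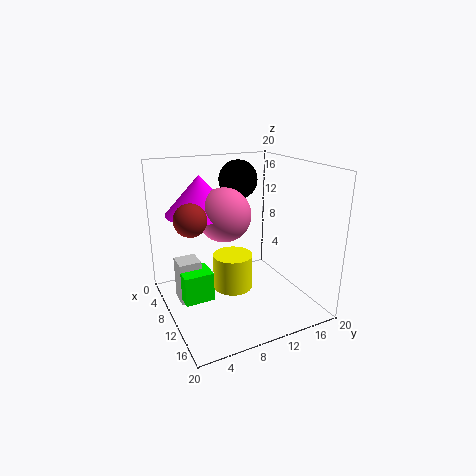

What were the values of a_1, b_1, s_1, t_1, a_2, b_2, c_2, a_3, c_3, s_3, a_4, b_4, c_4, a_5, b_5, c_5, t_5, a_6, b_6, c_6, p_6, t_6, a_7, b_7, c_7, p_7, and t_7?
a_1 = 13.5
b_1 = 7.5
s_1 = 2.5
t_1 = 4.5
a_2 = 3
b_2 = 13.5
c_2 = 16.5
a_3 = 12.5
c_3 = 14.5
s_3 = 2
a_4 = 11
b_4 = 7.5
c_4 = 14
a_5 = 9
b_5 = 5
c_5 = 14
t_5 = 5
a_6 = 7
b_6 = 1.5
c_6 = 1.5
p_6 = 3
t_6 = 6
a_7 = 8.5
b_7 = 1.5
c_7 = 2.5
p_7 = 3.5
t_7 = 4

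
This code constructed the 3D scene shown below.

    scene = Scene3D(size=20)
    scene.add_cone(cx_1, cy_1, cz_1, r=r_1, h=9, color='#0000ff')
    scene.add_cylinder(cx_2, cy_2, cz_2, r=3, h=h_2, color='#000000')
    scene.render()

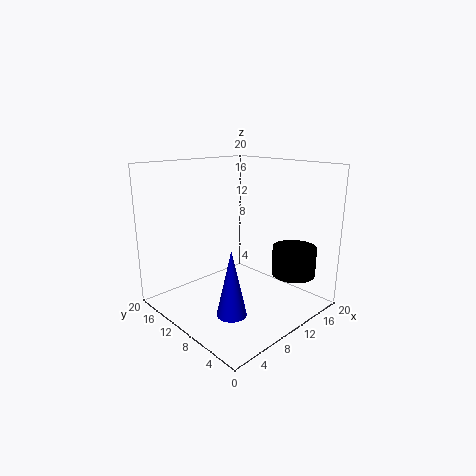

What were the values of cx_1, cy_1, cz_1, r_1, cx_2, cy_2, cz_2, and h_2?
cx_1 = 6, cy_1 = 7, cz_1 = 1, r_1 = 2, cx_2 = 15, cy_2 = 4, cz_2 = 5, h_2 = 4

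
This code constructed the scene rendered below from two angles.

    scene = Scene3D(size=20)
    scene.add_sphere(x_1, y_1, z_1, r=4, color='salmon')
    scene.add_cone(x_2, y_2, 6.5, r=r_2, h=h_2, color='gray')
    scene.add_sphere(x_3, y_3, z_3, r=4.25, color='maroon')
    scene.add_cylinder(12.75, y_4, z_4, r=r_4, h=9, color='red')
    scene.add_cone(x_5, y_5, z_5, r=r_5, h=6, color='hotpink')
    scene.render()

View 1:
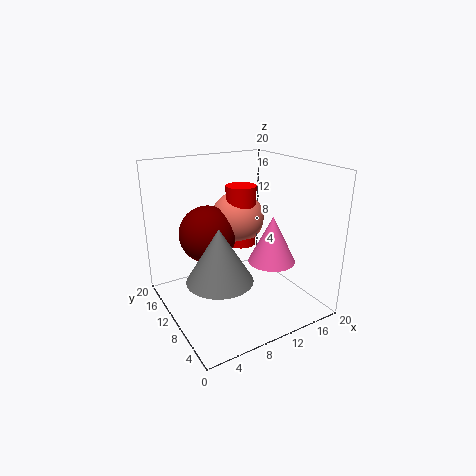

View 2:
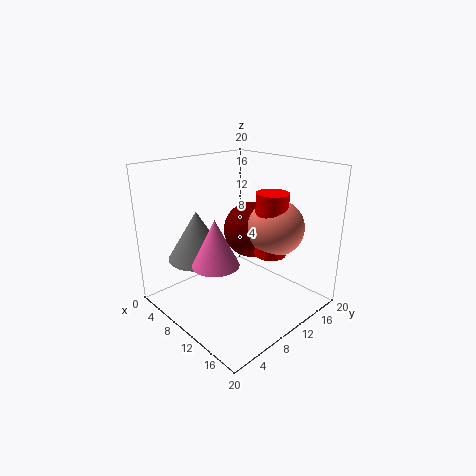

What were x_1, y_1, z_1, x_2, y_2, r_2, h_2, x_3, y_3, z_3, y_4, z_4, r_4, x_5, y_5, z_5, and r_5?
x_1 = 12.75; y_1 = 14.75; z_1 = 11; x_2 = 5.25; y_2 = 6.5; r_2 = 4.25; h_2 = 7; x_3 = 7.75; y_3 = 15; z_3 = 9.25; y_4 = 13.75; z_4 = 7.25; r_4 = 2.25; x_5 = 11.75; y_5 = 4.5; z_5 = 8.5; r_5 = 3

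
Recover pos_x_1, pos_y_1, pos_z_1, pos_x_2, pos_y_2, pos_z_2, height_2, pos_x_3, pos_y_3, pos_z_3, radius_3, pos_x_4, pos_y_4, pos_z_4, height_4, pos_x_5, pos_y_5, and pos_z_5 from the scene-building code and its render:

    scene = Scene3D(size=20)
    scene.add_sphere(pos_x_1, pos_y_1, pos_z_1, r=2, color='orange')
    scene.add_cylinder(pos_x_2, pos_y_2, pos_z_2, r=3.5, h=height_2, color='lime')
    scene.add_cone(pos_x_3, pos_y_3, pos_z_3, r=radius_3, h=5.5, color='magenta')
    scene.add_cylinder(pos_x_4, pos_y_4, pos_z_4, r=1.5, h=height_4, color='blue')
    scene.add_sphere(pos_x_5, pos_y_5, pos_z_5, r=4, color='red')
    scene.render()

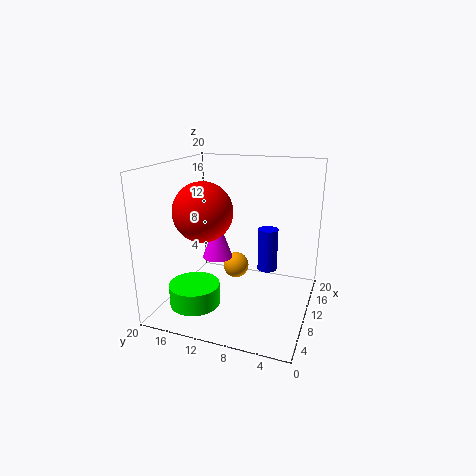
pos_x_1 = 14.5
pos_y_1 = 12
pos_z_1 = 3.5
pos_x_2 = 6
pos_y_2 = 15
pos_z_2 = 1
height_2 = 3
pos_x_3 = 7.5
pos_y_3 = 12
pos_z_3 = 8
radius_3 = 2
pos_x_4 = 15
pos_y_4 = 7
pos_z_4 = 3.5
height_4 = 6.5
pos_x_5 = 7.5
pos_y_5 = 14
pos_z_5 = 14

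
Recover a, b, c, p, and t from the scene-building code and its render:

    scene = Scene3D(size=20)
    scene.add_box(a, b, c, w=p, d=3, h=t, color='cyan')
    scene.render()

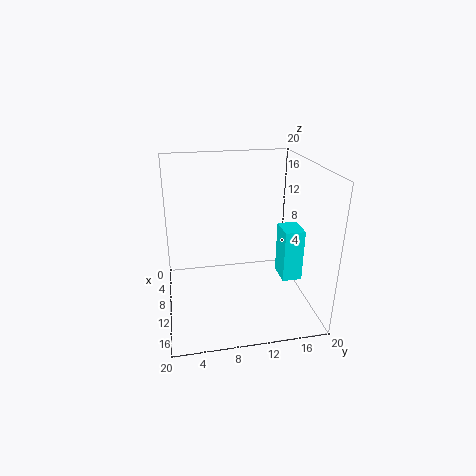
a = 6
b = 17
c = 2
p = 4
t = 8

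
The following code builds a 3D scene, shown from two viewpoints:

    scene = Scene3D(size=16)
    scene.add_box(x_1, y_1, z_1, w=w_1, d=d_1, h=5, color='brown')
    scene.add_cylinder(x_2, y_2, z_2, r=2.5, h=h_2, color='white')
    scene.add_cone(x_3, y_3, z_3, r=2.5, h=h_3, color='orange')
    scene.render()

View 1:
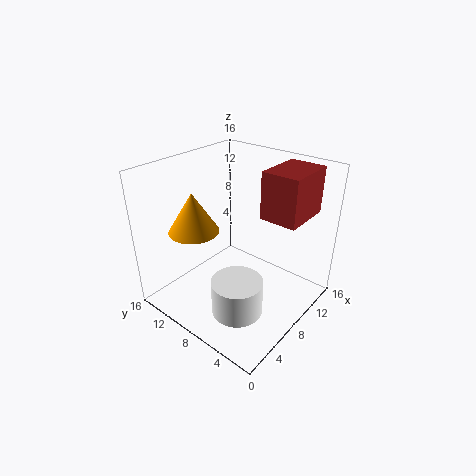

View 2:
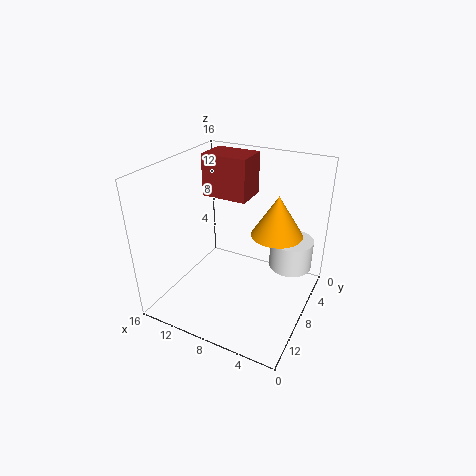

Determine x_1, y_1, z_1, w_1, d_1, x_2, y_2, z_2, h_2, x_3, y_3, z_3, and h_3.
x_1 = 8.5, y_1 = 1.5, z_1 = 11, w_1 = 5.5, d_1 = 4, x_2 = 3, y_2 = 4, z_2 = 3.5, h_2 = 3.5, x_3 = 3, y_3 = 9.5, z_3 = 10.5, h_3 = 4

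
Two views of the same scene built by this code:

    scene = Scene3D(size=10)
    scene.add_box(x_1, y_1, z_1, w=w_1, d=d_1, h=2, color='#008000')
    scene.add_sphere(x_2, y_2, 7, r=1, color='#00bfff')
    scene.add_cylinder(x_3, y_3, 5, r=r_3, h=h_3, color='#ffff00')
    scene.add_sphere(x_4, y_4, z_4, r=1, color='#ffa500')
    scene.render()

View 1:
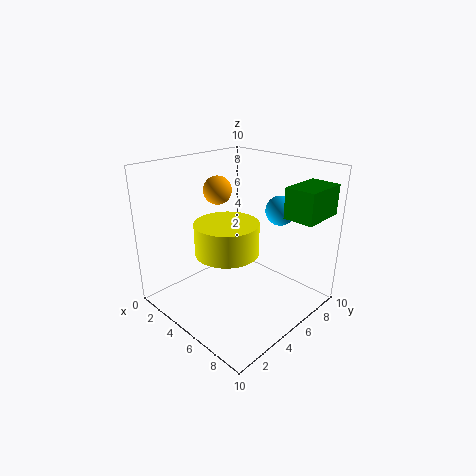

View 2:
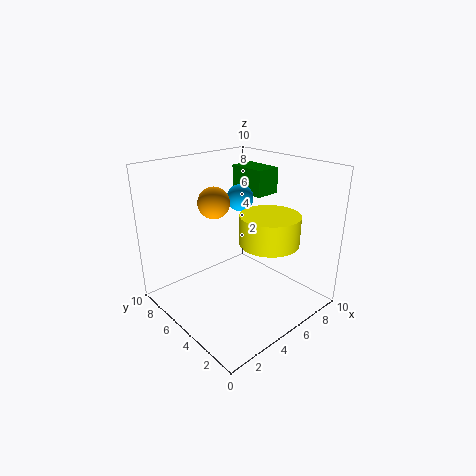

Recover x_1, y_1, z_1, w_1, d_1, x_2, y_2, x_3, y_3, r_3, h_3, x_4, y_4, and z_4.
x_1 = 8; y_1 = 6; z_1 = 7; w_1 = 2; d_1 = 3; x_2 = 7; y_2 = 7; x_3 = 6; y_3 = 3; r_3 = 2; h_3 = 2; x_4 = 3; y_4 = 5; z_4 = 8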